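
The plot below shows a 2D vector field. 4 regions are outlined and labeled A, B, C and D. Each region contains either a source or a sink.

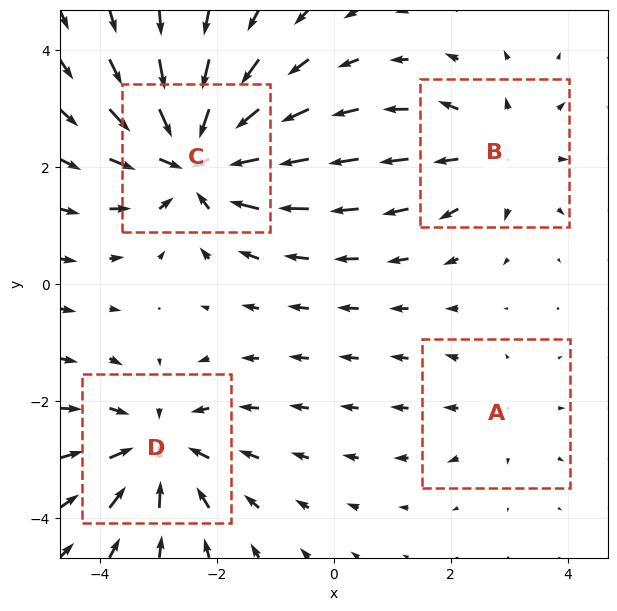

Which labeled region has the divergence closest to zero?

Divergence at each region's feature centre — A: about +2, B: about +3, C: about -6, D: about -4. Region A is closest to zero.

A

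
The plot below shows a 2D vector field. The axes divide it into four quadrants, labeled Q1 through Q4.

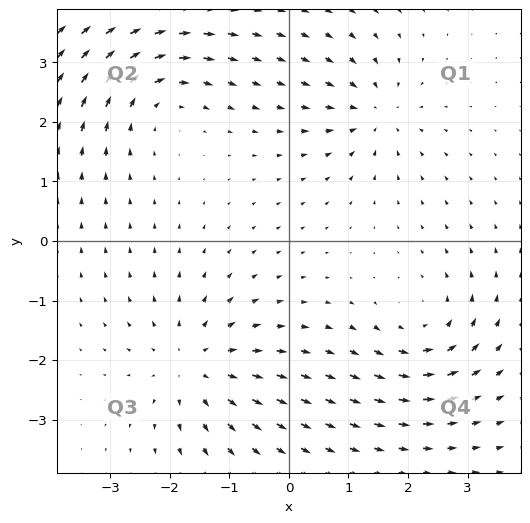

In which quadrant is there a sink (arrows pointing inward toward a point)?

The sink sits at approximately (1.4, 2.2), which lies in quadrant Q1. The divergence there is about -4, negative as expected for a sink.

Q1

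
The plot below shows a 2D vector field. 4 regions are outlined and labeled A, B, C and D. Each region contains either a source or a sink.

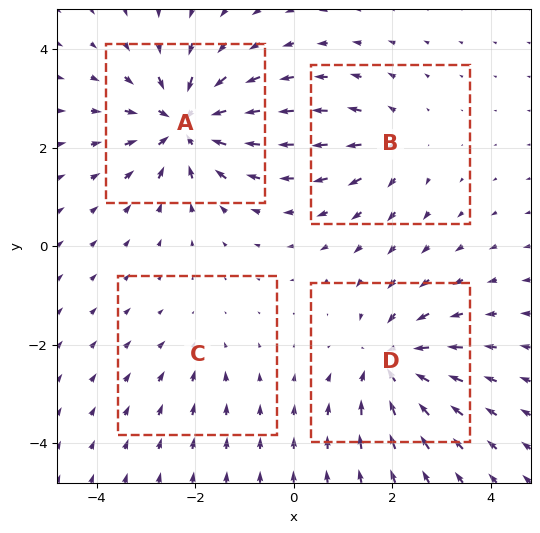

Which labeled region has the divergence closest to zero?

Divergence at each region's feature centre — A: about -7, B: about +4, C: about -2, D: about -6. Region C is closest to zero.

C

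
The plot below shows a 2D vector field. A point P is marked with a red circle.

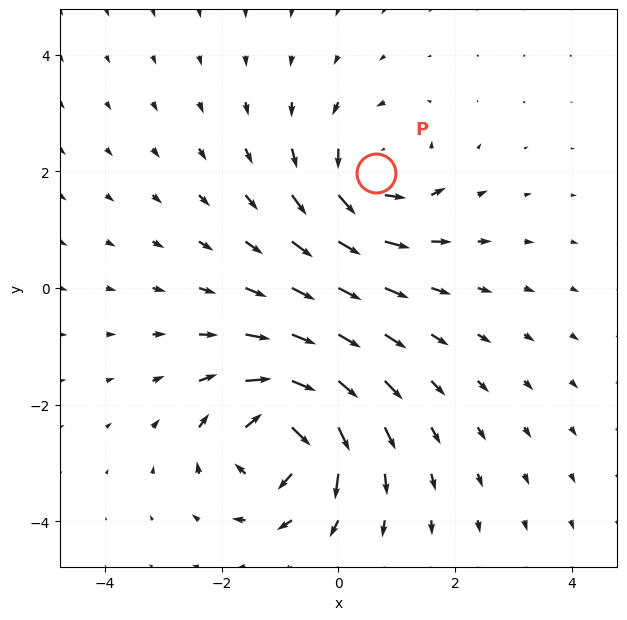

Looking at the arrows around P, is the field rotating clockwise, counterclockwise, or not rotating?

counterclockwise

Near P at (0.6, 2.0) the arrows circulate counterclockwise. The curl (z-component) there is about +4; positive curl means counterclockwise rotation.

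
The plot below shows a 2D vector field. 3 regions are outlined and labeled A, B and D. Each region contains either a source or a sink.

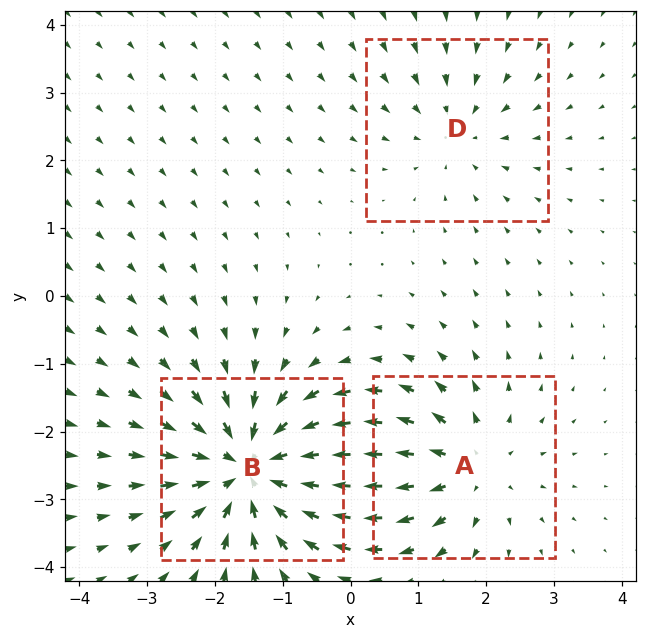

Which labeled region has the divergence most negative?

B

Divergence at each region's feature centre — A: about +3, B: about -5, D: about -2. Region B is most negative.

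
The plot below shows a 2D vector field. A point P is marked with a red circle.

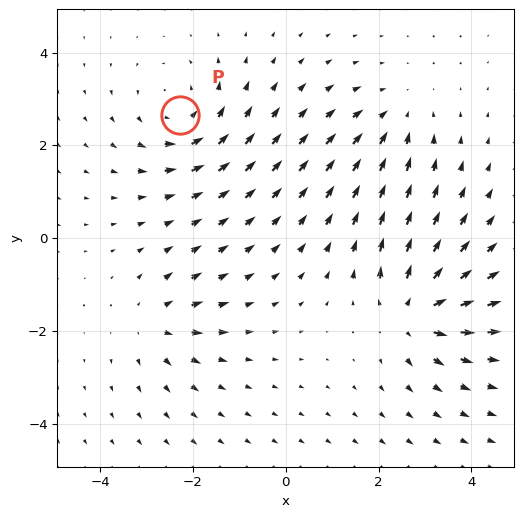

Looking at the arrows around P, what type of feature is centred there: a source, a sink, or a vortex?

vortex

At P (-2.3, 2.7) the arrows circulate counterclockwise. Divergence ≈0, curl about +4 — near-zero divergence with nonzero curl is a vortex.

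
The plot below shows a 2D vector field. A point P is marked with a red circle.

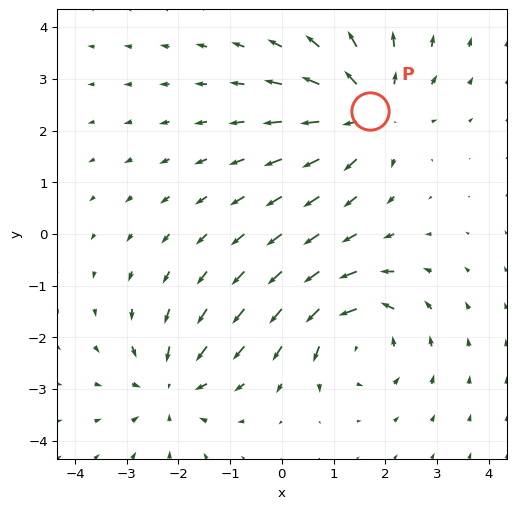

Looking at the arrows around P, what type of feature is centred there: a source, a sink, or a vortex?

source

At P (1.7, 2.4) the arrows spread outward. Divergence about +5, curl ≈0 — positive divergence with near-zero curl is a source.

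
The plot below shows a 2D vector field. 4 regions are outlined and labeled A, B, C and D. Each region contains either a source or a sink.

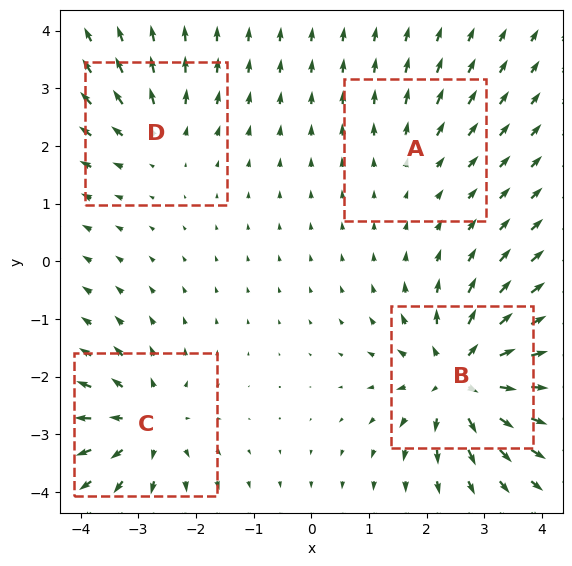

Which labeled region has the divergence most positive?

B

Divergence at each region's feature centre — A: about +2, B: about +8, C: about +6, D: about +4. Region B is most positive.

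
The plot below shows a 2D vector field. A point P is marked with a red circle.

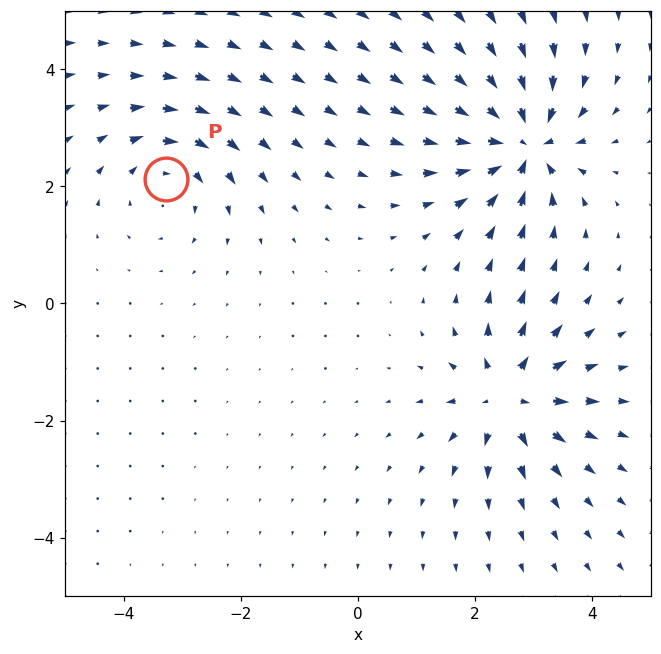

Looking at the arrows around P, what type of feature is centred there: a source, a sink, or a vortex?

At P (-3.3, 2.1) the arrows circulate clockwise. Divergence ≈0, curl about -3 — near-zero divergence with nonzero curl is a vortex.

vortex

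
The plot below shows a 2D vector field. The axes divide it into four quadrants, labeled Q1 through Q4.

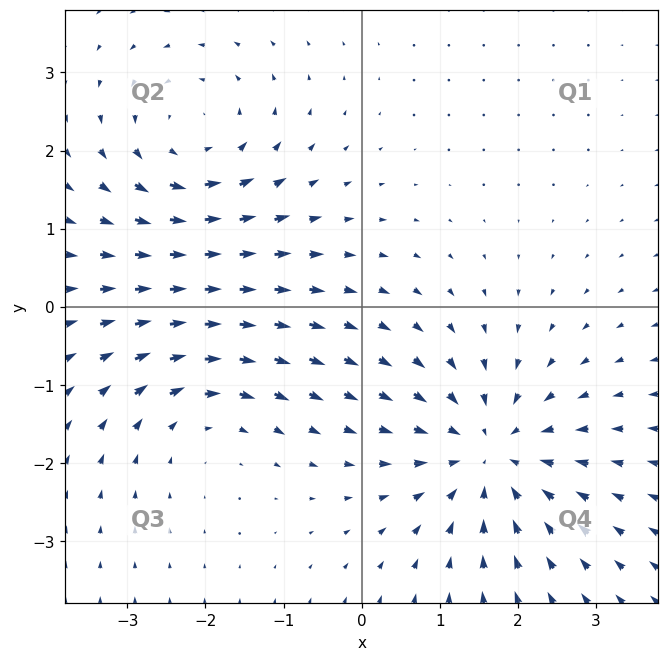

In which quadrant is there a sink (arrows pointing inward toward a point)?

Q4

The sink sits at approximately (1.6, -1.9), which lies in quadrant Q4. The divergence there is about -4, negative as expected for a sink.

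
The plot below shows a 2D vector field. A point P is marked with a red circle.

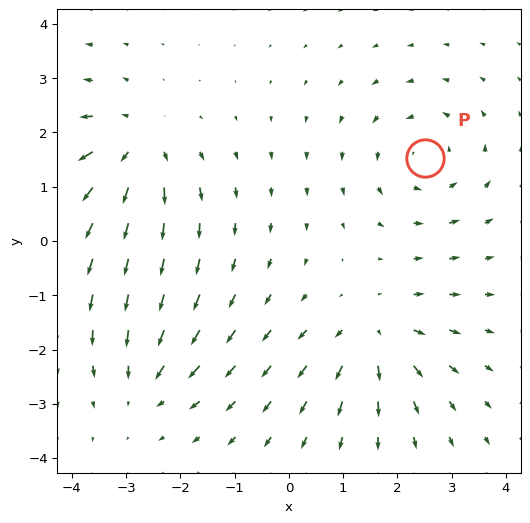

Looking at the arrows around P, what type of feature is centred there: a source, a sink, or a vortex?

vortex

At P (2.5, 1.5) the arrows circulate counterclockwise. Divergence ≈0, curl about +4 — near-zero divergence with nonzero curl is a vortex.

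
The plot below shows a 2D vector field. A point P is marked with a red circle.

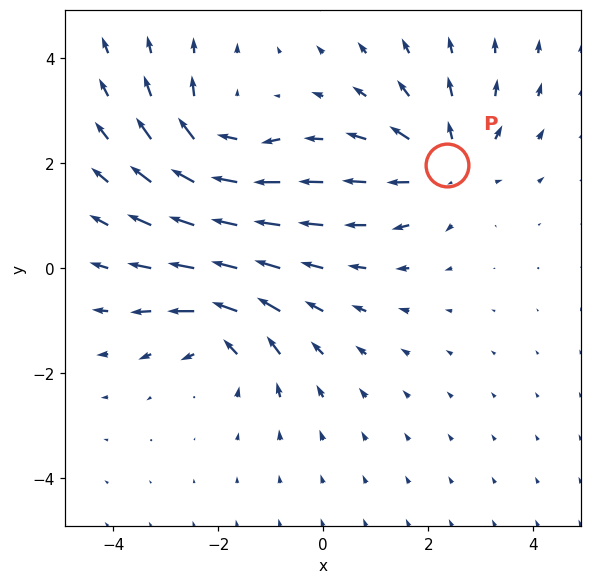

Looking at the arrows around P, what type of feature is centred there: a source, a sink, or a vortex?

At P (2.4, 2.0) the arrows spread outward. Divergence about +4, curl ≈0 — positive divergence with near-zero curl is a source.

source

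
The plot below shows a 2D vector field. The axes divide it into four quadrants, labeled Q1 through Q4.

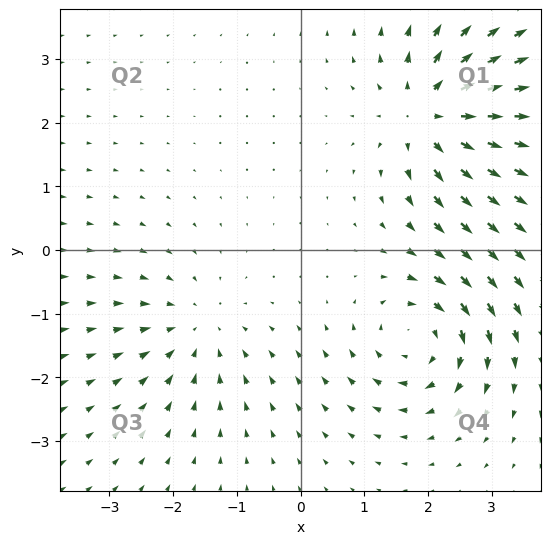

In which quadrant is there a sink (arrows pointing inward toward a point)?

Q3

The sink sits at approximately (-1.6, -1.2), which lies in quadrant Q3. The divergence there is about -3, negative as expected for a sink.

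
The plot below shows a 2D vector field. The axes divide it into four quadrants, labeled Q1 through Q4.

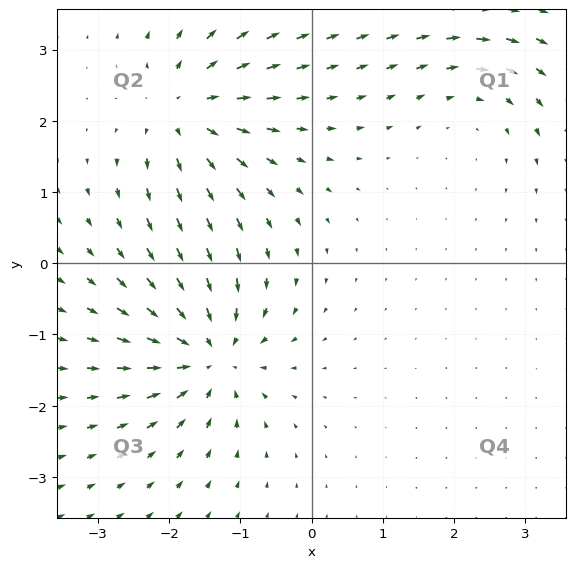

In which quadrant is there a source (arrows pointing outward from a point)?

Q2

The source sits at approximately (-1.8, 2.1), which lies in quadrant Q2. The divergence there is about +5, positive as expected for a source.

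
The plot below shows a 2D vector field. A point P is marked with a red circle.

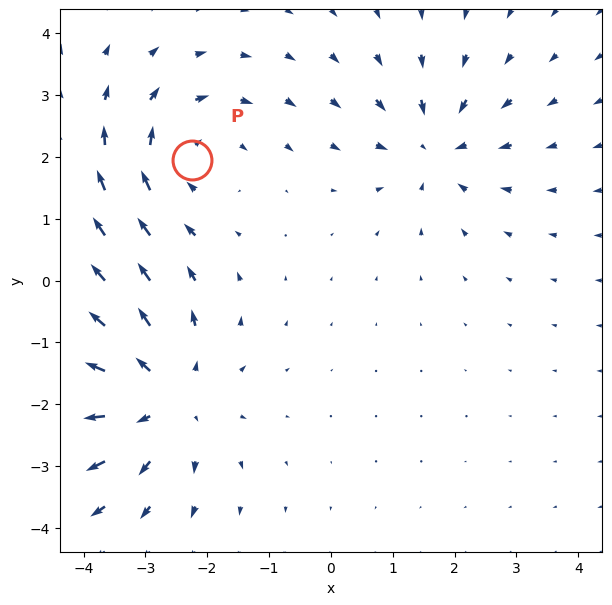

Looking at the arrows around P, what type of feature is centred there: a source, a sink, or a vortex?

vortex

At P (-2.2, 2.0) the arrows circulate clockwise. Divergence ≈0, curl about -3 — near-zero divergence with nonzero curl is a vortex.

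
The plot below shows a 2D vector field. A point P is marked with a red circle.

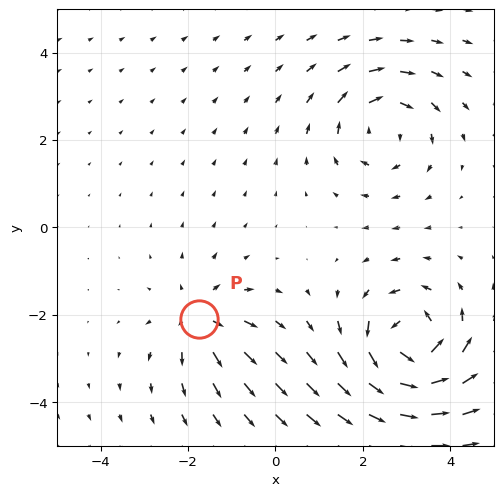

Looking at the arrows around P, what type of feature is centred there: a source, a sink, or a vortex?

At P (-1.7, -2.1) the arrows spread outward. Divergence about +3, curl ≈0 — positive divergence with near-zero curl is a source.

source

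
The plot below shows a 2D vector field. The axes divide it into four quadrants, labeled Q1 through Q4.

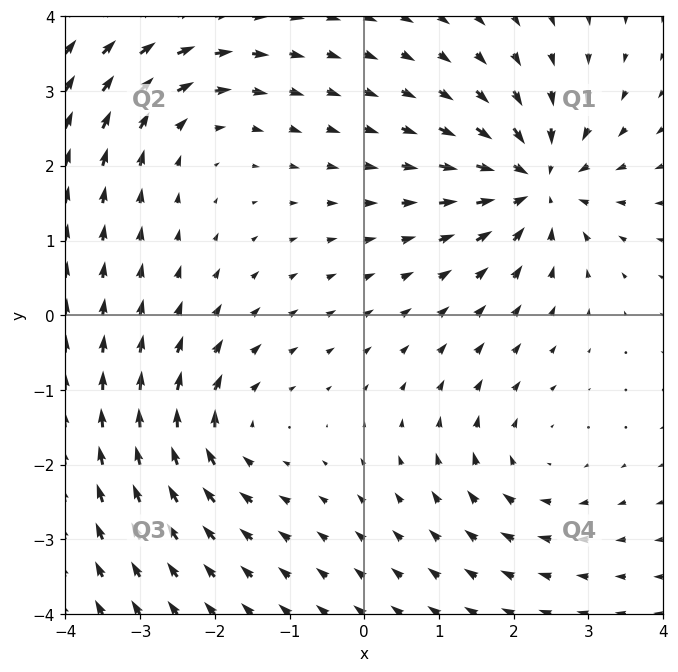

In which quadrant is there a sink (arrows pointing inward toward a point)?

Q1

The sink sits at approximately (2.3, 1.8), which lies in quadrant Q1. The divergence there is about -6, negative as expected for a sink.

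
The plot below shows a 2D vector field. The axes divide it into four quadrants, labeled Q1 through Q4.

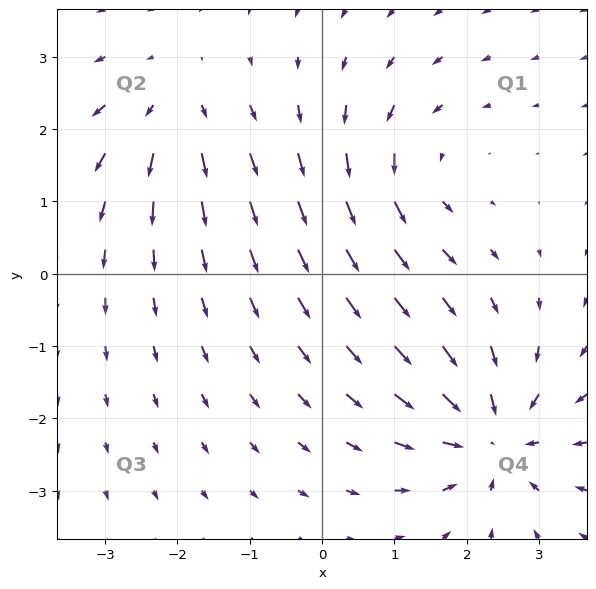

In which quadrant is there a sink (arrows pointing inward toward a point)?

Q4

The sink sits at approximately (2.4, -2.3), which lies in quadrant Q4. The divergence there is about -5, negative as expected for a sink.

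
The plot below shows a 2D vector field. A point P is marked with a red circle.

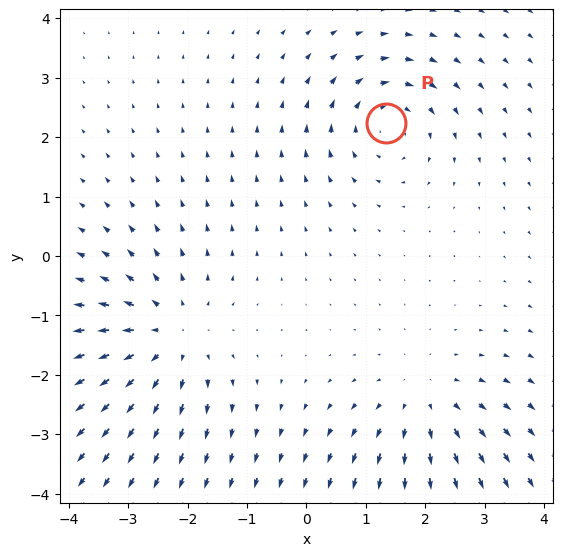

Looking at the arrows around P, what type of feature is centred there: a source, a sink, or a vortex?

vortex

At P (1.3, 2.2) the arrows circulate clockwise. Divergence ≈0, curl about -3 — near-zero divergence with nonzero curl is a vortex.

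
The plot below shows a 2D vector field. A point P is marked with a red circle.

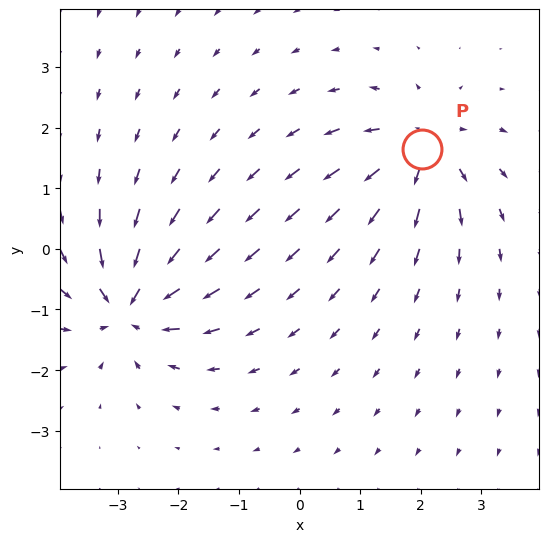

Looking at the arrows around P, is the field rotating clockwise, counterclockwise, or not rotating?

Near P at (2.0, 1.6) the arrows show no circulation. The curl there is ≈0.

not rotating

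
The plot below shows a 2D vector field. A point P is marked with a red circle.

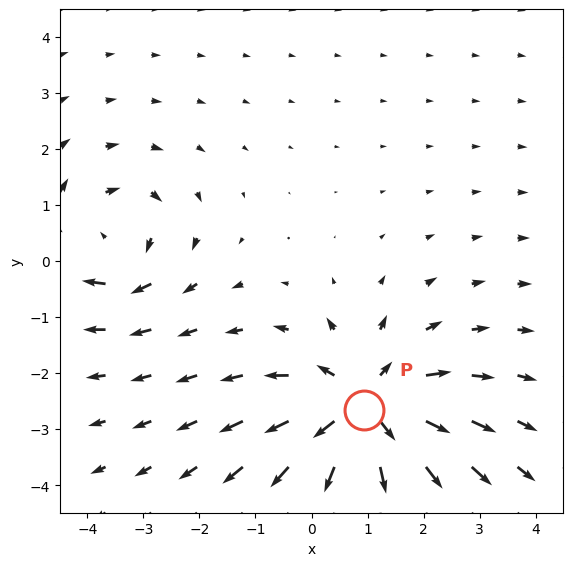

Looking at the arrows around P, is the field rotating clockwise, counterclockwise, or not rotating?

not rotating

Near P at (0.9, -2.7) the arrows show no circulation. The curl there is ≈0.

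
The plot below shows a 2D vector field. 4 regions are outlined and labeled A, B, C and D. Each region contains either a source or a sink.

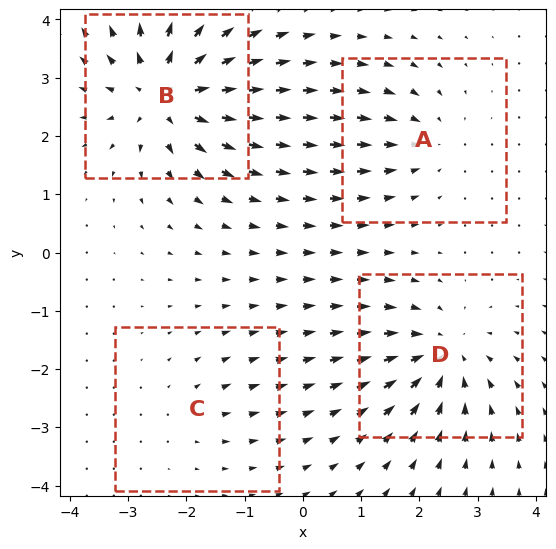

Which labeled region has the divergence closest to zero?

C

Divergence at each region's feature centre — A: about -3, B: about +7, C: about +2, D: about -5. Region C is closest to zero.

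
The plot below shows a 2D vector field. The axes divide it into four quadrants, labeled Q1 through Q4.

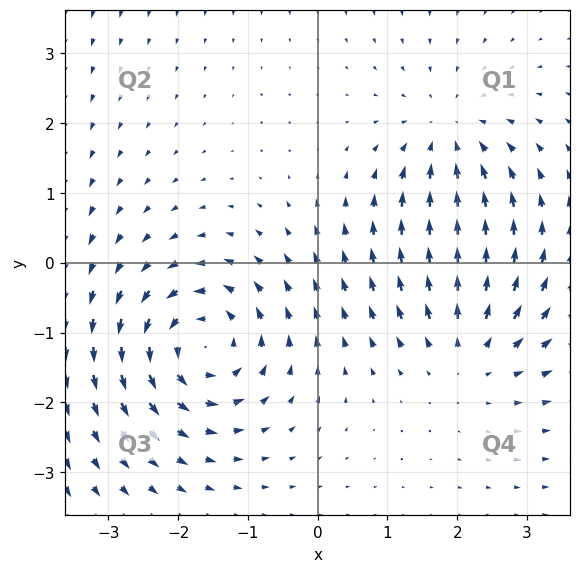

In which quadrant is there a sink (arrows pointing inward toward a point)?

Q1

The sink sits at approximately (1.9, 1.8), which lies in quadrant Q1. The divergence there is about -4, negative as expected for a sink.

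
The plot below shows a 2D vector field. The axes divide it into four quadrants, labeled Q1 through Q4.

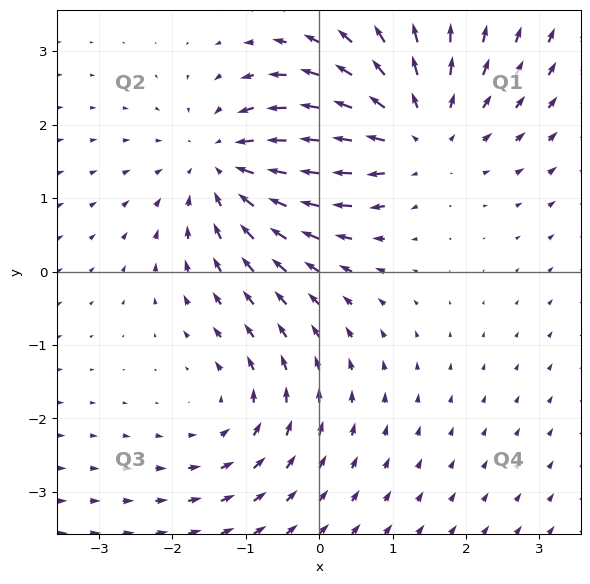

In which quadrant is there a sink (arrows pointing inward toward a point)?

Q2

The sink sits at approximately (-1.2, 1.4), which lies in quadrant Q2. The divergence there is about -4, negative as expected for a sink.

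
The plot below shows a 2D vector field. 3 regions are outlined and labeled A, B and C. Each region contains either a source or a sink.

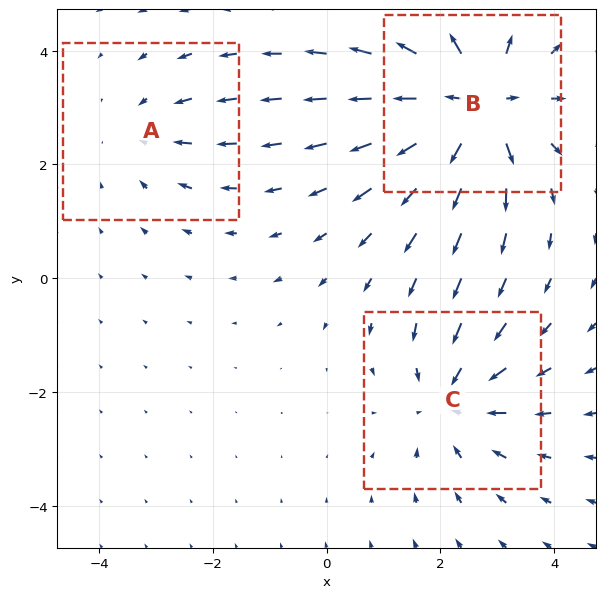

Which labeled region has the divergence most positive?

B

Divergence at each region's feature centre — A: about -2, B: about +5, C: about -3. Region B is most positive.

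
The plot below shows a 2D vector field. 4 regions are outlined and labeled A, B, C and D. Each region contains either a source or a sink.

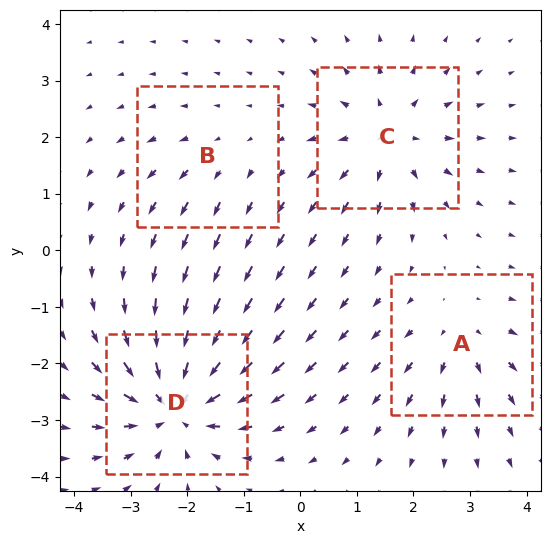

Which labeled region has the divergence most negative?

D

Divergence at each region's feature centre — A: about +3, B: about +2, C: about +5, D: about -7. Region D is most negative.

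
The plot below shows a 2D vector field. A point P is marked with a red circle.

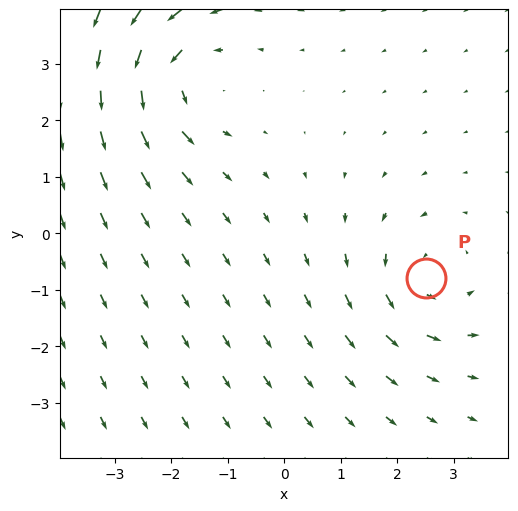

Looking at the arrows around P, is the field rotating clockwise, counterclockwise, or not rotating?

counterclockwise

Near P at (2.5, -0.8) the arrows circulate counterclockwise. The curl (z-component) there is about +3; positive curl means counterclockwise rotation.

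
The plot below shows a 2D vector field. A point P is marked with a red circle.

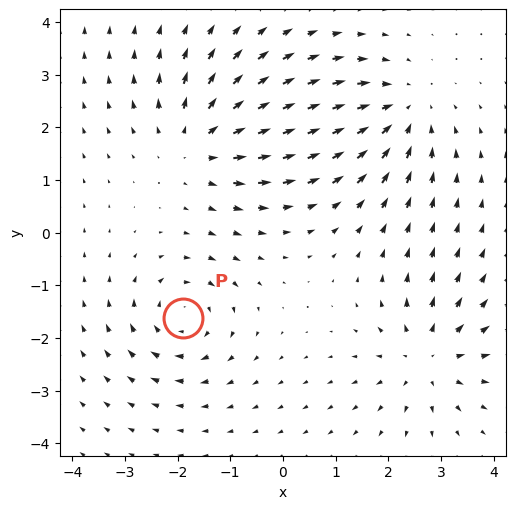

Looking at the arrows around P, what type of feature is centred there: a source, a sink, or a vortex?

vortex

At P (-1.9, -1.6) the arrows circulate clockwise. Divergence ≈0, curl about -5 — near-zero divergence with nonzero curl is a vortex.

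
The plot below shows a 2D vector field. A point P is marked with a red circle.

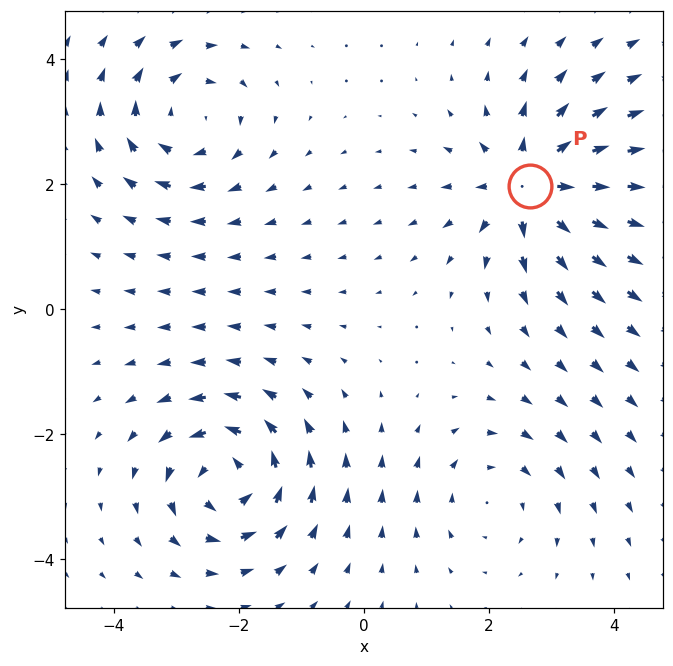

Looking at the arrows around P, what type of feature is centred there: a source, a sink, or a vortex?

source

At P (2.7, 2.0) the arrows spread outward. Divergence about +6, curl ≈0 — positive divergence with near-zero curl is a source.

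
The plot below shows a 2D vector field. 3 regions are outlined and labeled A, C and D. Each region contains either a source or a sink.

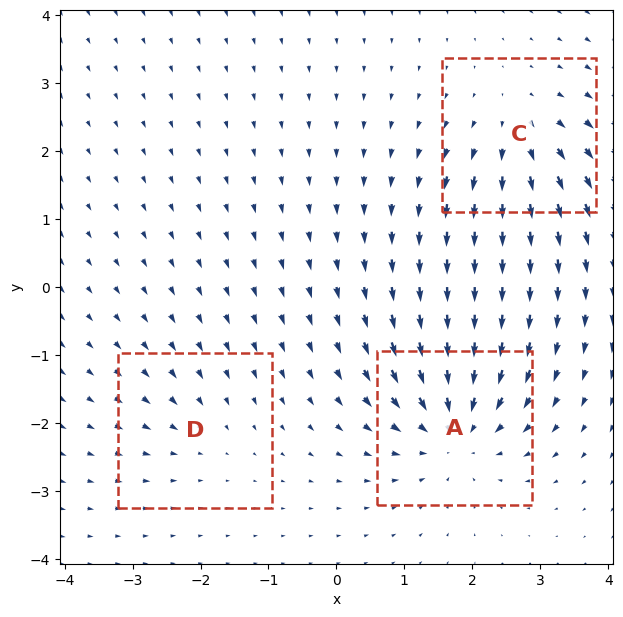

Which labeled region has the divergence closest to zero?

D

Divergence at each region's feature centre — A: about -5, C: about +4, D: about -2. Region D is closest to zero.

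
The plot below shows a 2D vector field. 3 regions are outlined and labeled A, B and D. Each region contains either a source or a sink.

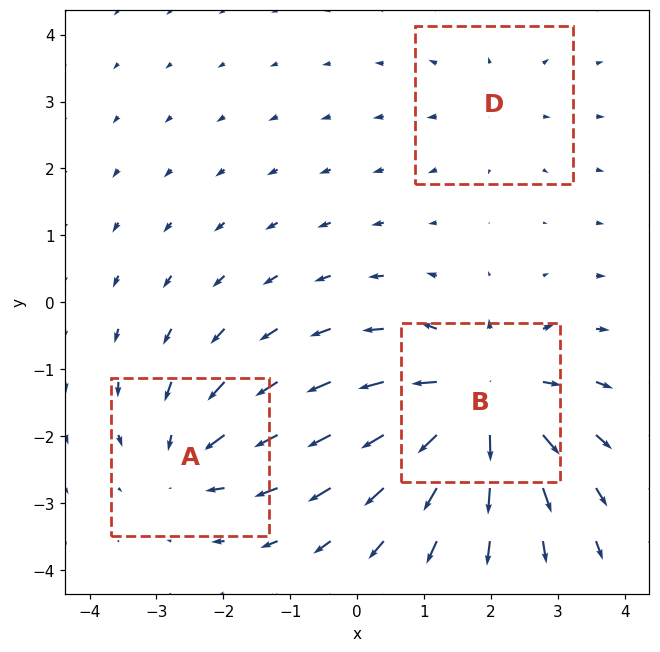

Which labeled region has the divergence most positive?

Divergence at each region's feature centre — A: about -3, B: about +5, D: about +2. Region B is most positive.

B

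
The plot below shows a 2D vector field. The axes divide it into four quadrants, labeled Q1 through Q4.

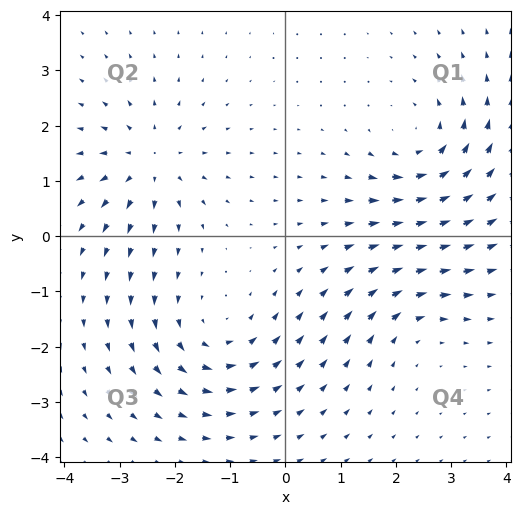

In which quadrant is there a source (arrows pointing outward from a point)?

The source sits at approximately (-2.5, 1.4), which lies in quadrant Q2. The divergence there is about +5, positive as expected for a source.

Q2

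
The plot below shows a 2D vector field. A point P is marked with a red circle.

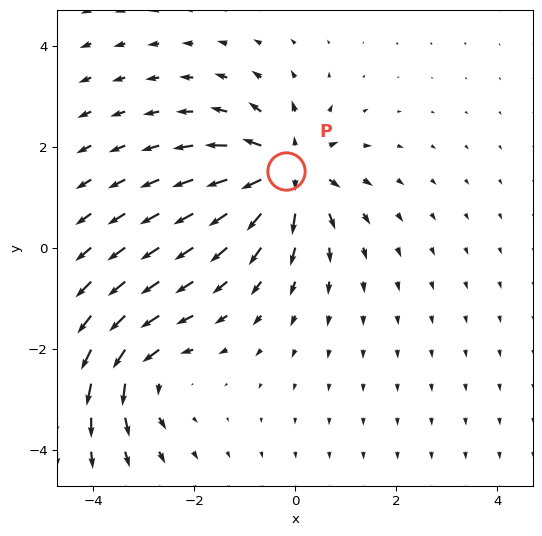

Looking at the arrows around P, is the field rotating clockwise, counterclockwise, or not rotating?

Near P at (-0.2, 1.5) the arrows show no circulation. The curl there is ≈0.

not rotating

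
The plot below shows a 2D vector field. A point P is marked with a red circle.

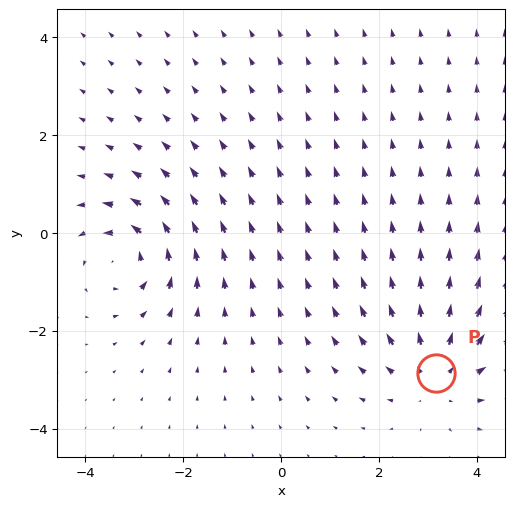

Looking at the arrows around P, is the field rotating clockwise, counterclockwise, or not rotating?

not rotating

Near P at (3.2, -2.9) the arrows show no circulation. The curl there is ≈0.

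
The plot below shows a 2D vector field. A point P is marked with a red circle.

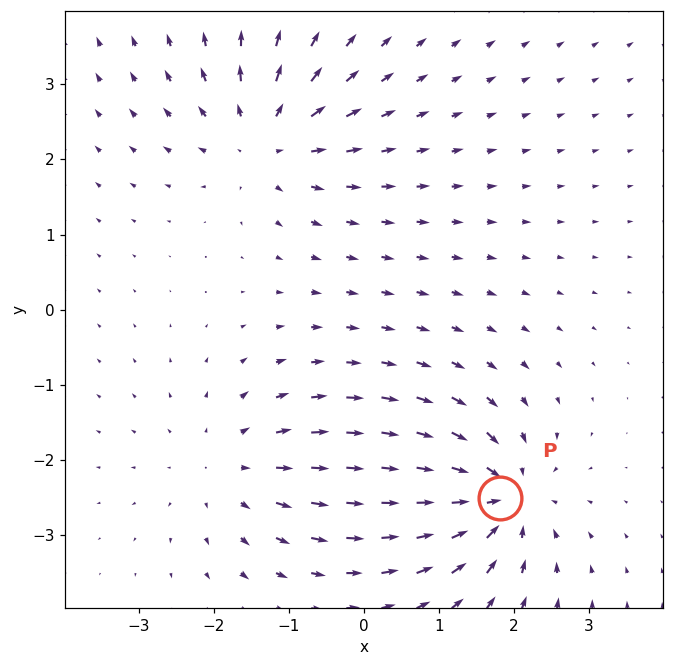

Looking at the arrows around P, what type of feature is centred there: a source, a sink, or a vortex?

At P (1.8, -2.5) the arrows converge inward. Divergence about -6, curl ≈0 — negative divergence with near-zero curl is a sink.

sink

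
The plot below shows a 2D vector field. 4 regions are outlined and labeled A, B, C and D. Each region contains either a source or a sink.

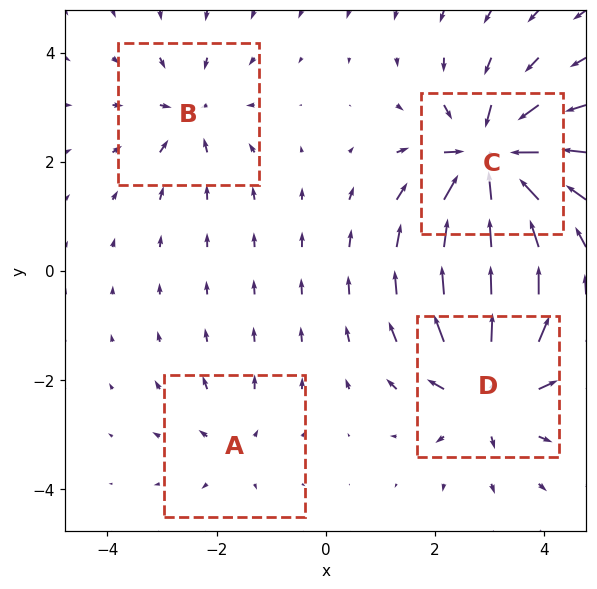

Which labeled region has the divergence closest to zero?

A

Divergence at each region's feature centre — A: about +3, B: about -4, C: about -8, D: about +6. Region A is closest to zero.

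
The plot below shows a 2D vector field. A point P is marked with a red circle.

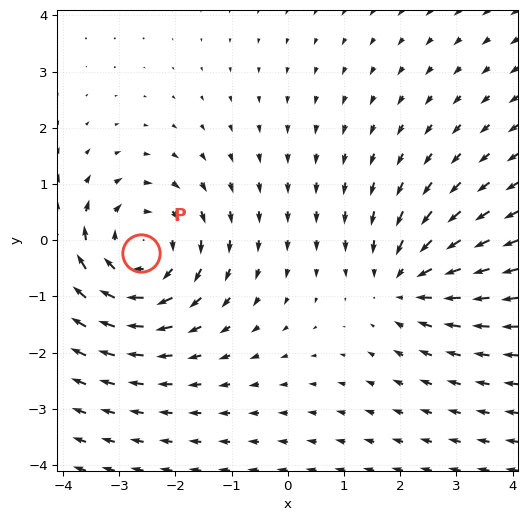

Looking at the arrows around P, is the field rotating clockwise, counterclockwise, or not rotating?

Near P at (-2.6, -0.2) the arrows circulate clockwise. The curl (z-component) there is about -4; negative curl means clockwise rotation.

clockwise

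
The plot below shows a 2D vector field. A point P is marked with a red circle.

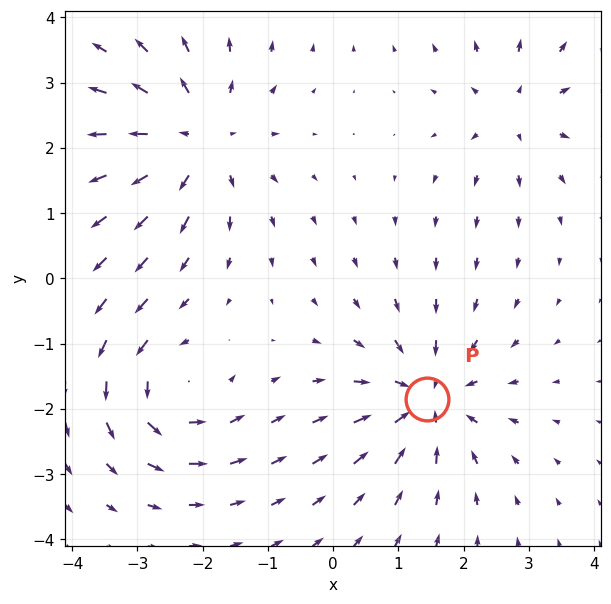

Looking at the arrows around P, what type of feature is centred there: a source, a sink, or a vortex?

sink

At P (1.4, -1.8) the arrows converge inward. Divergence about -5, curl ≈0 — negative divergence with near-zero curl is a sink.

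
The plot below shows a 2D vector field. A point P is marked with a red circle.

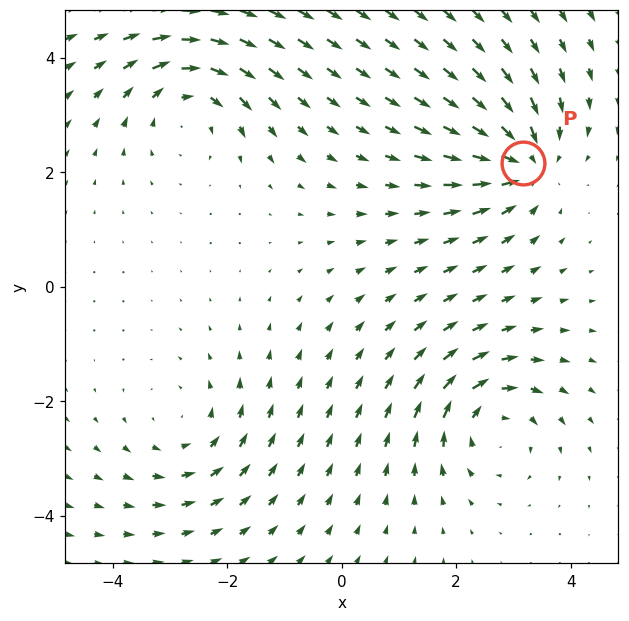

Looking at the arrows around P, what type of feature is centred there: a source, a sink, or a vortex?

At P (3.2, 2.2) the arrows converge inward. Divergence about -5, curl ≈0 — negative divergence with near-zero curl is a sink.

sink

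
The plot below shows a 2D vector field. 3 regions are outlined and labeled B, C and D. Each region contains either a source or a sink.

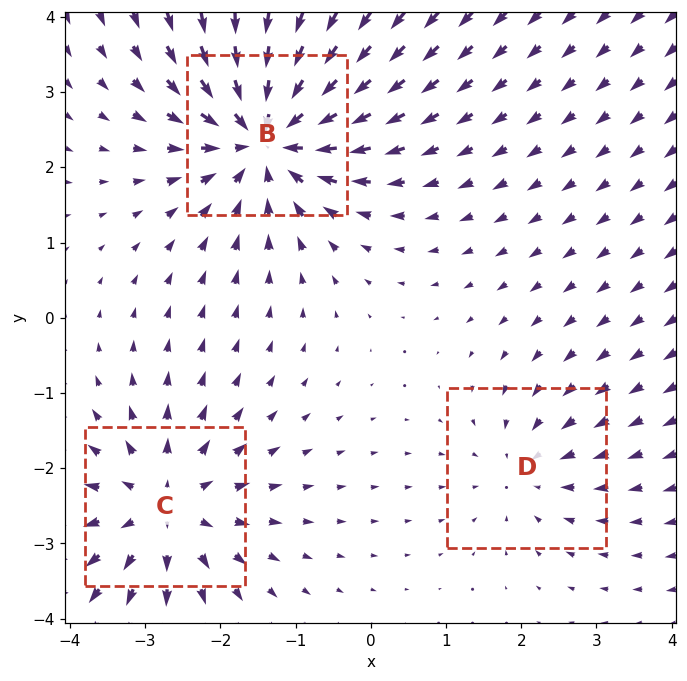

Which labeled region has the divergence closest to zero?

D

Divergence at each region's feature centre — B: about -5, C: about +4, D: about -2. Region D is closest to zero.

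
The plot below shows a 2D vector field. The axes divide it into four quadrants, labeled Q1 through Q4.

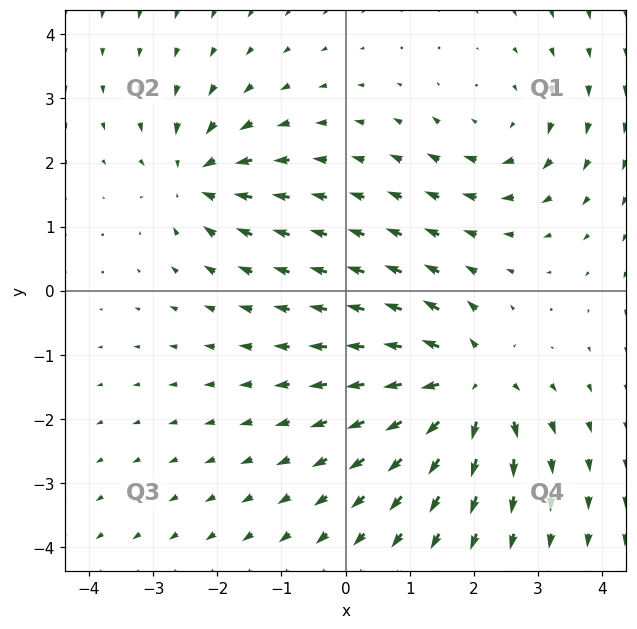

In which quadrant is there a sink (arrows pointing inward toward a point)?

The sink sits at approximately (-2.3, 1.8), which lies in quadrant Q2. The divergence there is about -4, negative as expected for a sink.

Q2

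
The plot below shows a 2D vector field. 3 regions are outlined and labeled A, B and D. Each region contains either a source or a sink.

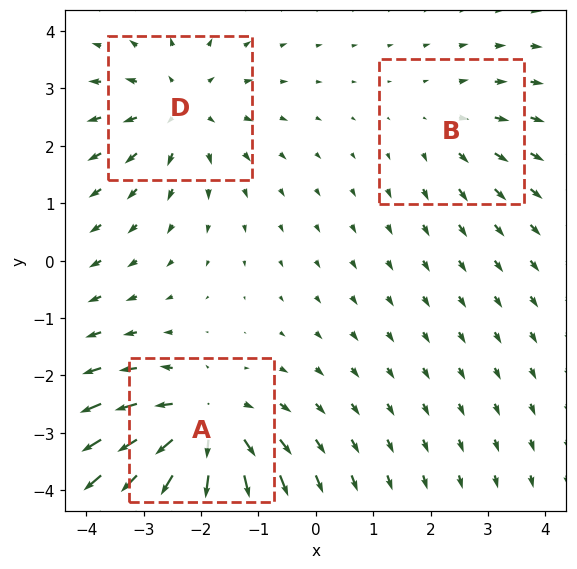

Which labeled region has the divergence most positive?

Divergence at each region's feature centre — A: about +5, B: about +2, D: about +3. Region A is most positive.

A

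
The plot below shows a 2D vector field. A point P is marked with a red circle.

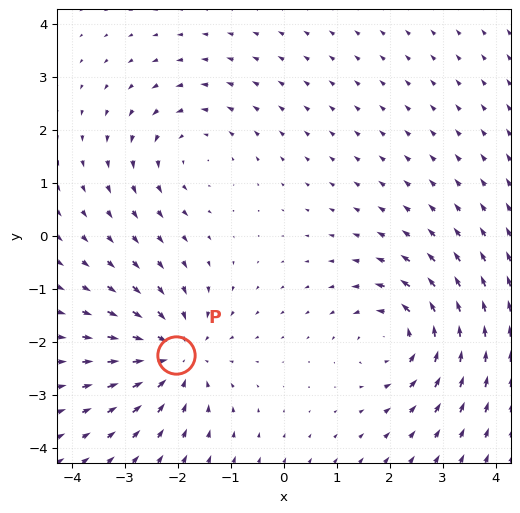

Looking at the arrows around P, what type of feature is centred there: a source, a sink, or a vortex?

At P (-2.0, -2.2) the arrows converge inward. Divergence about -5, curl ≈0 — negative divergence with near-zero curl is a sink.

sink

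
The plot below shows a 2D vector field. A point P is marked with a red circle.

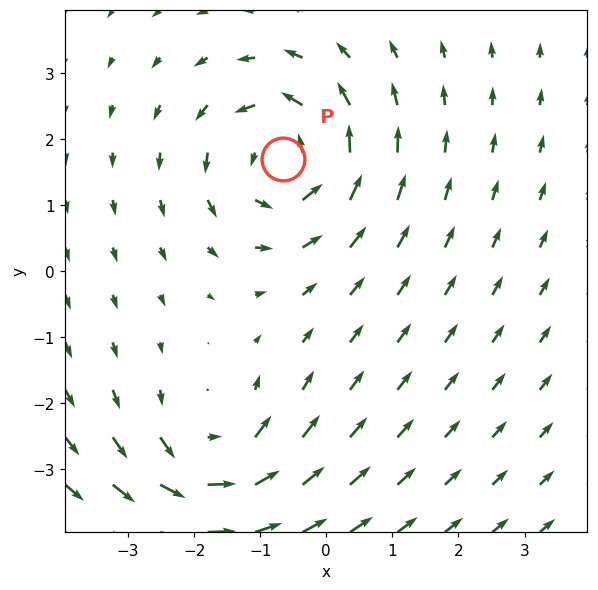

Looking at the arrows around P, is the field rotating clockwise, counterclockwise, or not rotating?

counterclockwise

Near P at (-0.7, 1.7) the arrows circulate counterclockwise. The curl (z-component) there is about +3; positive curl means counterclockwise rotation.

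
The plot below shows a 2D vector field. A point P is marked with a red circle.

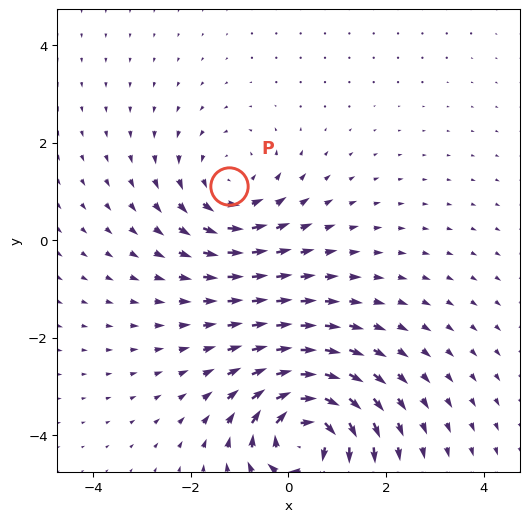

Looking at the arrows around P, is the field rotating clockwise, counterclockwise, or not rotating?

Near P at (-1.2, 1.1) the arrows circulate counterclockwise. The curl (z-component) there is about +3; positive curl means counterclockwise rotation.

counterclockwise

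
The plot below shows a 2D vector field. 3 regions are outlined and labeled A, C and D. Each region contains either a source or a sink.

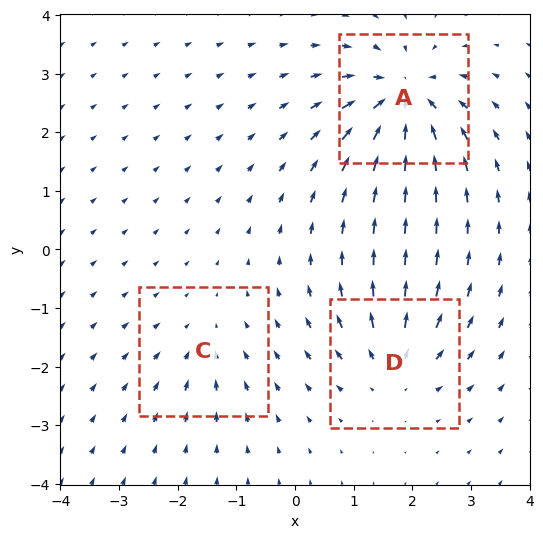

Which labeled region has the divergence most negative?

A

Divergence at each region's feature centre — A: about -6, C: about -2, D: about +4. Region A is most negative.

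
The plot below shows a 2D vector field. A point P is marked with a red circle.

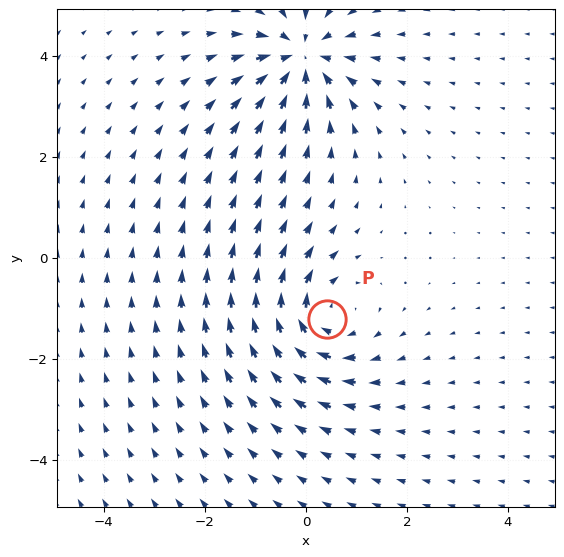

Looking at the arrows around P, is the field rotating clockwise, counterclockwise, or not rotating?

clockwise

Near P at (0.4, -1.2) the arrows circulate clockwise. The curl (z-component) there is about -5; negative curl means clockwise rotation.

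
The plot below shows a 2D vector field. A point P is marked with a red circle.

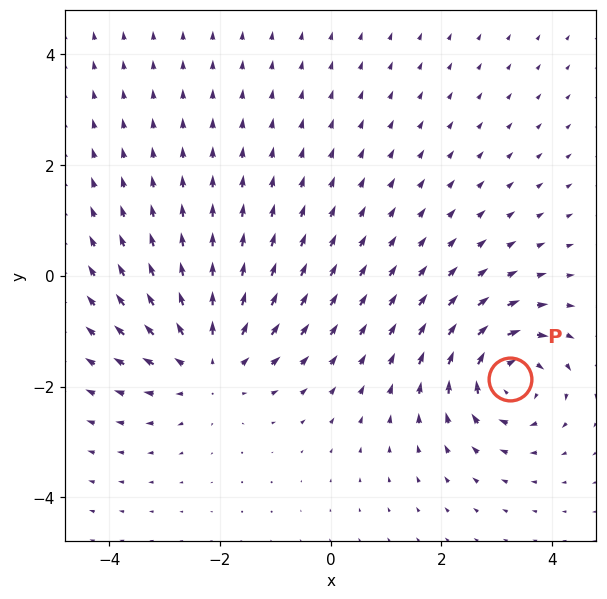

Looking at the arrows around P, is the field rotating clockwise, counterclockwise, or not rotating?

Near P at (3.2, -1.9) the arrows circulate clockwise. The curl (z-component) there is about -5; negative curl means clockwise rotation.

clockwise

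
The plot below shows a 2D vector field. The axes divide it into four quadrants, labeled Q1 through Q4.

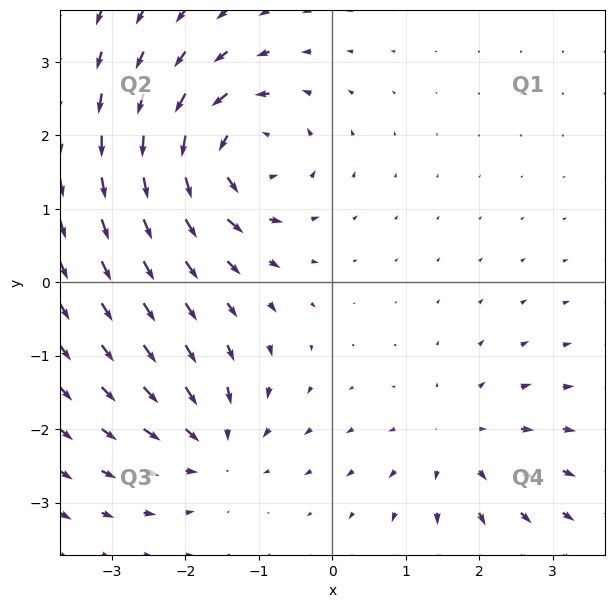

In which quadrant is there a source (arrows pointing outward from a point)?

Q4

The source sits at approximately (1.7, -2.2), which lies in quadrant Q4. The divergence there is about +3, positive as expected for a source.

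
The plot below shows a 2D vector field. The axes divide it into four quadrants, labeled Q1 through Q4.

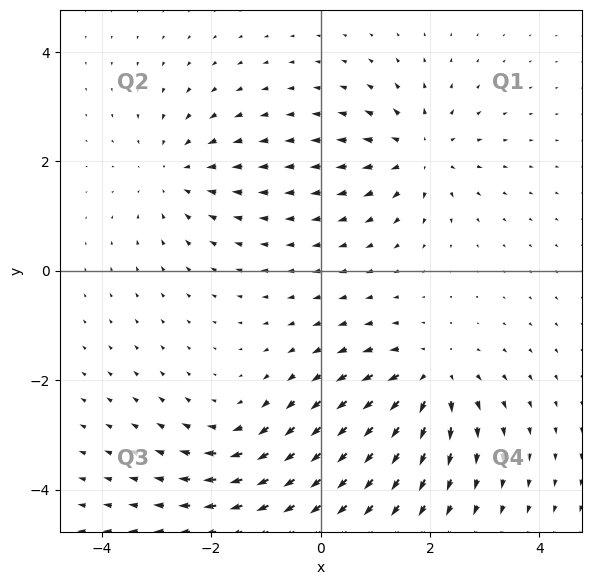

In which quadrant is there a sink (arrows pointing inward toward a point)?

Q2

The sink sits at approximately (-2.6, 1.8), which lies in quadrant Q2. The divergence there is about -3, negative as expected for a sink.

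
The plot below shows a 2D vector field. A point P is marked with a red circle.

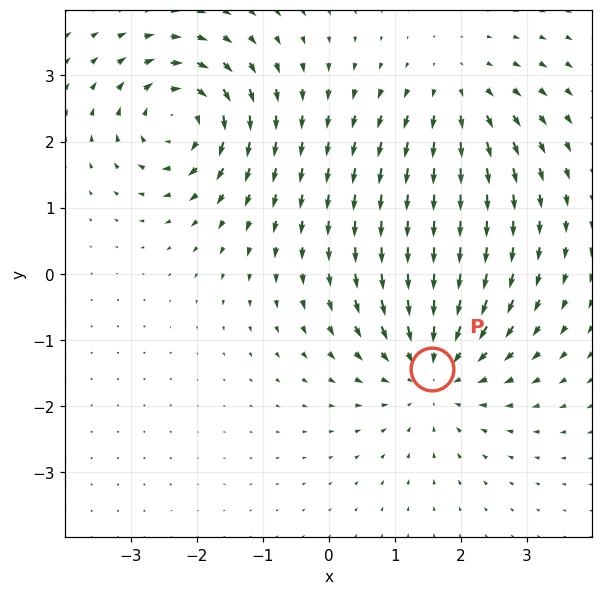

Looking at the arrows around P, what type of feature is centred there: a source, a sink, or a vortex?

sink

At P (1.6, -1.4) the arrows converge inward. Divergence about -4, curl ≈0 — negative divergence with near-zero curl is a sink.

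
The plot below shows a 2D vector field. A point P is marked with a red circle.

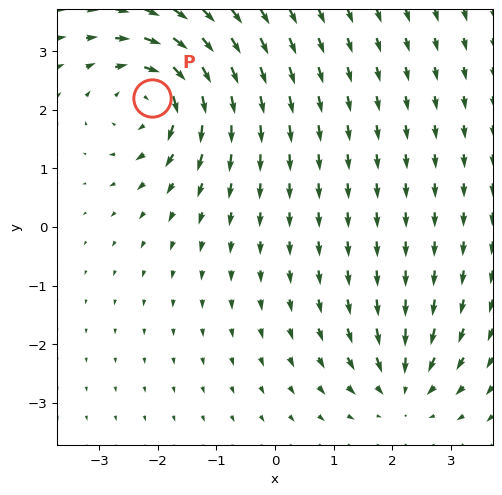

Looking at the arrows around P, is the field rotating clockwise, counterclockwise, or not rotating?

clockwise

Near P at (-2.1, 2.2) the arrows circulate clockwise. The curl (z-component) there is about -6; negative curl means clockwise rotation.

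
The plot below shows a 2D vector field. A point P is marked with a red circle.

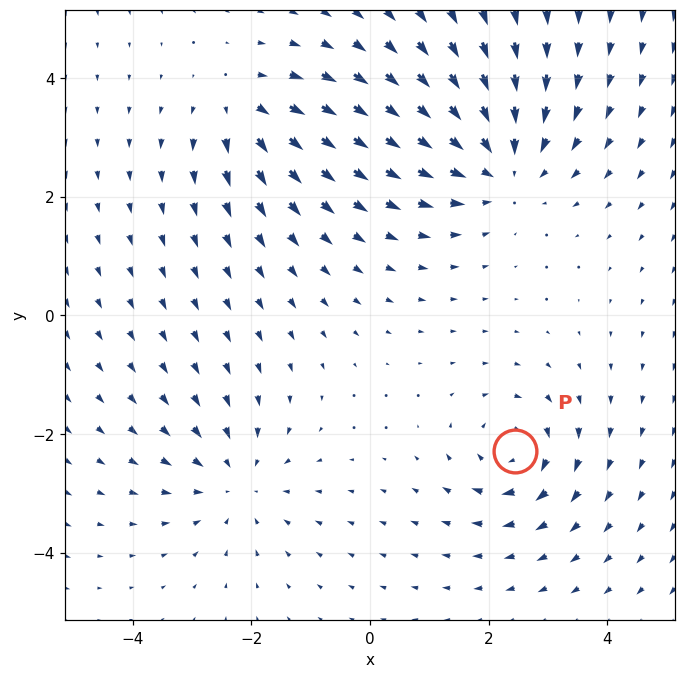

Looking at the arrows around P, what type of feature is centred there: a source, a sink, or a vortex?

vortex

At P (2.4, -2.3) the arrows circulate clockwise. Divergence ≈0, curl about -5 — near-zero divergence with nonzero curl is a vortex.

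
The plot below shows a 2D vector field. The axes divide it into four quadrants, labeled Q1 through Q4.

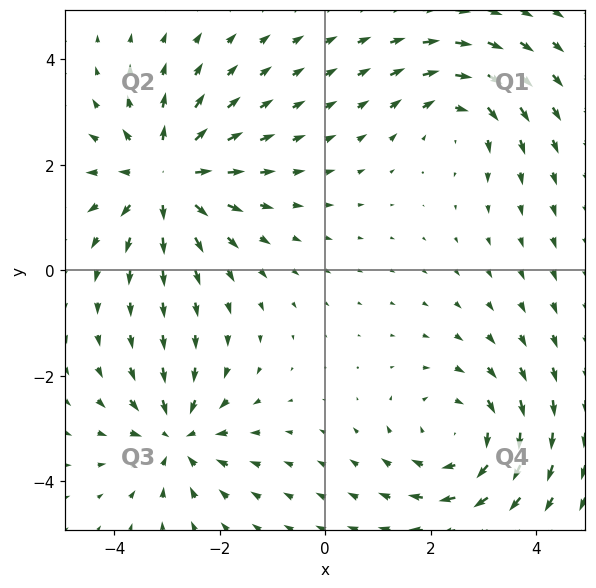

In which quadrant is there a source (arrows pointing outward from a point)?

The source sits at approximately (-3.0, 1.8), which lies in quadrant Q2. The divergence there is about +5, positive as expected for a source.

Q2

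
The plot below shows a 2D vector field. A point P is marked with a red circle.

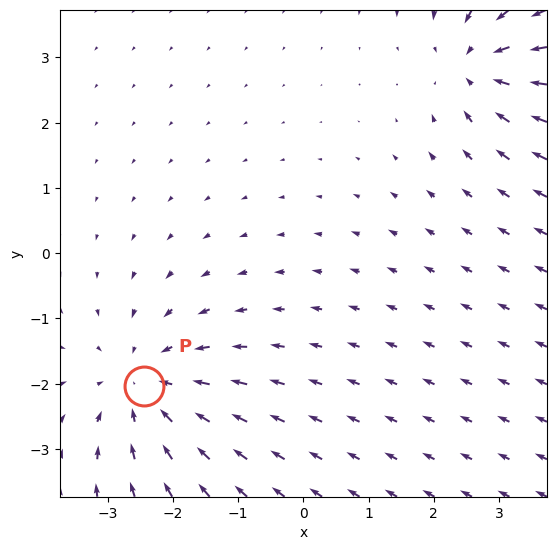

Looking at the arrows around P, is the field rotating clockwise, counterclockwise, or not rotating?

not rotating

Near P at (-2.4, -2.0) the arrows show no circulation. The curl there is ≈0.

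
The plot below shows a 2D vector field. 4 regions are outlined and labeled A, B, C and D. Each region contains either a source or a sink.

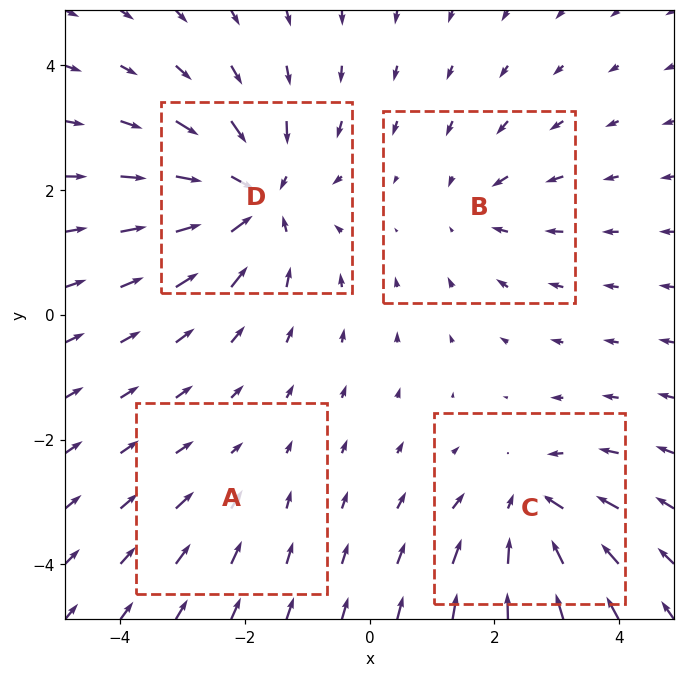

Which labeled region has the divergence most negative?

D

Divergence at each region's feature centre — A: about -2, B: about -3, C: about -5, D: about -7. Region D is most negative.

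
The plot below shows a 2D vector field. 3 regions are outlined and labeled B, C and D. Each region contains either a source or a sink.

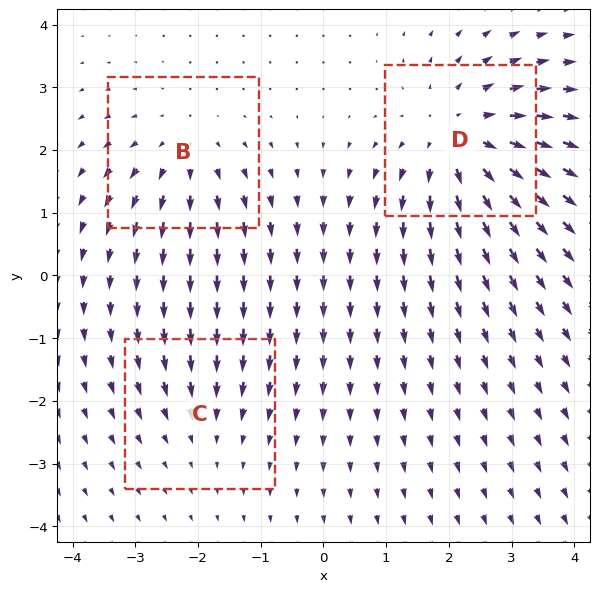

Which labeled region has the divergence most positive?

Divergence at each region's feature centre — B: about +3, C: about -2, D: about +4. Region D is most positive.

D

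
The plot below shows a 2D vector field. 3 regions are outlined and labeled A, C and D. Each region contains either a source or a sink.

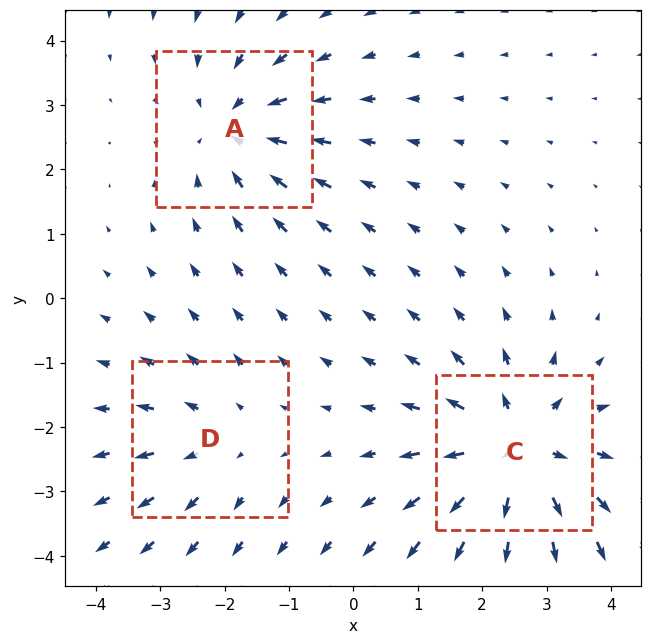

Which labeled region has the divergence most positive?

Divergence at each region's feature centre — A: about -3, C: about +4, D: about +2. Region C is most positive.

C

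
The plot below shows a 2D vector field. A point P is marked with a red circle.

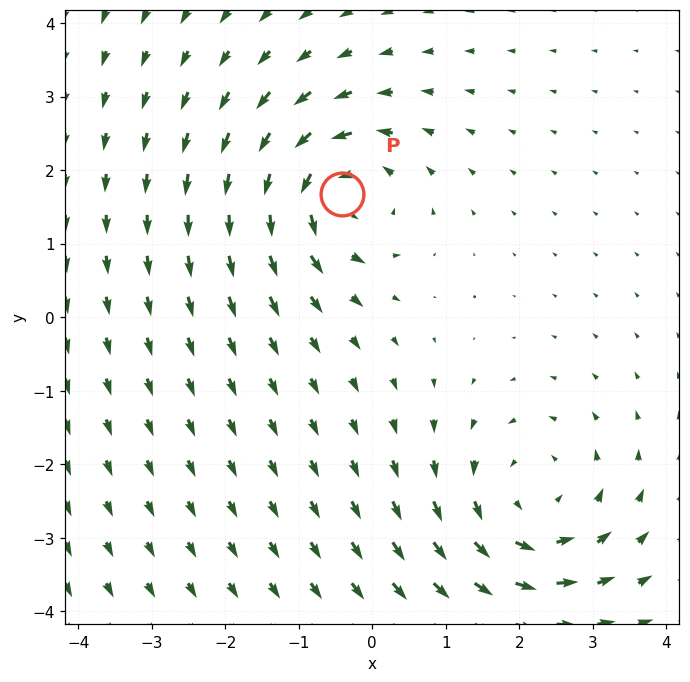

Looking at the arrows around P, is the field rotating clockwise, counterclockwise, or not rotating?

Near P at (-0.4, 1.7) the arrows circulate counterclockwise. The curl (z-component) there is about +6; positive curl means counterclockwise rotation.

counterclockwise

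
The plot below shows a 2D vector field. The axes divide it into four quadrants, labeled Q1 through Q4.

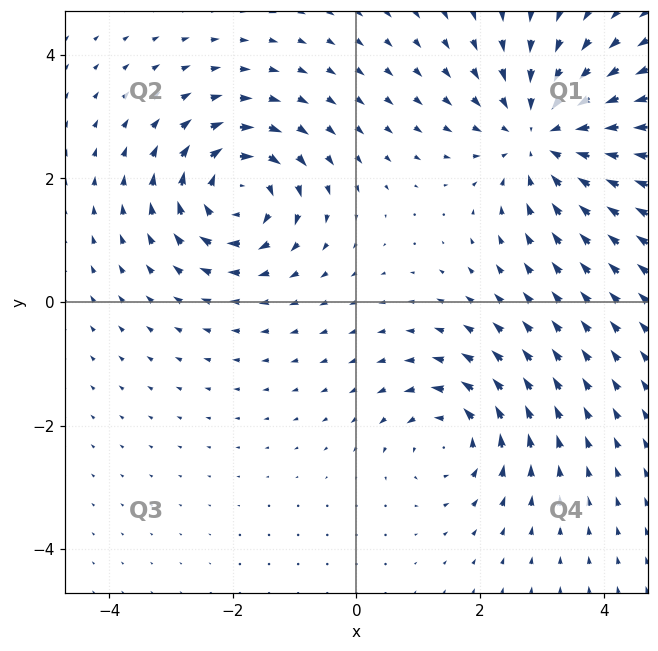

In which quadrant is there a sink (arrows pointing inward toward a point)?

Q1

The sink sits at approximately (3.0, 2.7), which lies in quadrant Q1. The divergence there is about -4, negative as expected for a sink.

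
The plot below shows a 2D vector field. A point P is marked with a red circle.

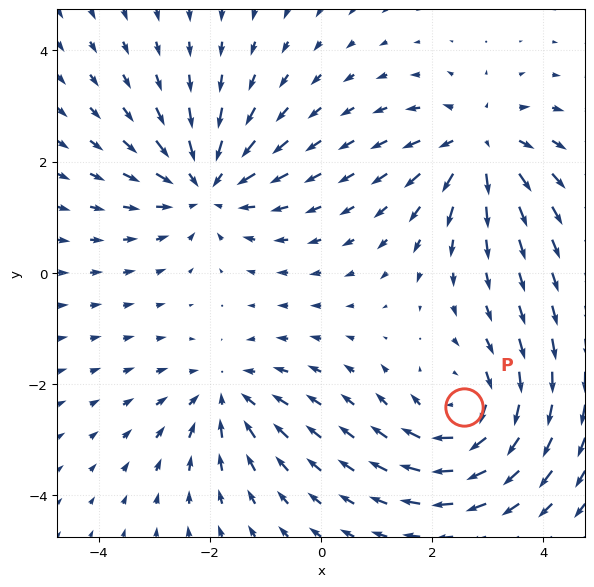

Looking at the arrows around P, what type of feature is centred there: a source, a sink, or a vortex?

vortex

At P (2.6, -2.4) the arrows circulate clockwise. Divergence ≈0, curl about -4 — near-zero divergence with nonzero curl is a vortex.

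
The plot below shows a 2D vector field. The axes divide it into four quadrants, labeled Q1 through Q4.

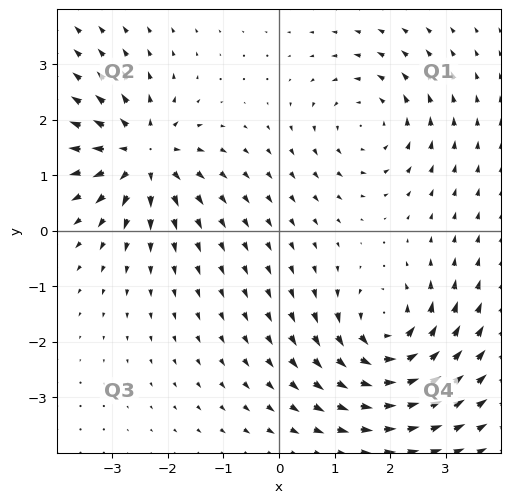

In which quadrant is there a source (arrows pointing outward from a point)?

The source sits at approximately (-2.4, 1.4), which lies in quadrant Q2. The divergence there is about +4, positive as expected for a source.

Q2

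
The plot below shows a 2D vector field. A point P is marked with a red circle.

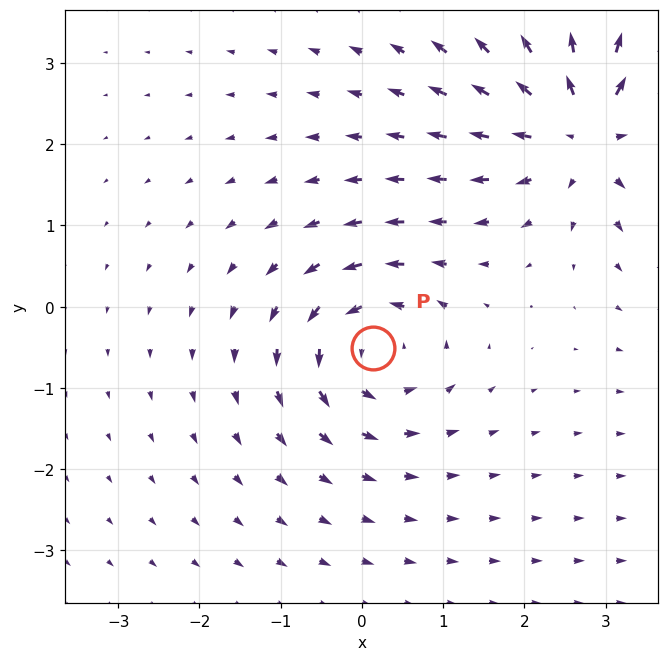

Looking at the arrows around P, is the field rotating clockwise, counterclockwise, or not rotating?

Near P at (0.1, -0.5) the arrows circulate counterclockwise. The curl (z-component) there is about +3; positive curl means counterclockwise rotation.

counterclockwise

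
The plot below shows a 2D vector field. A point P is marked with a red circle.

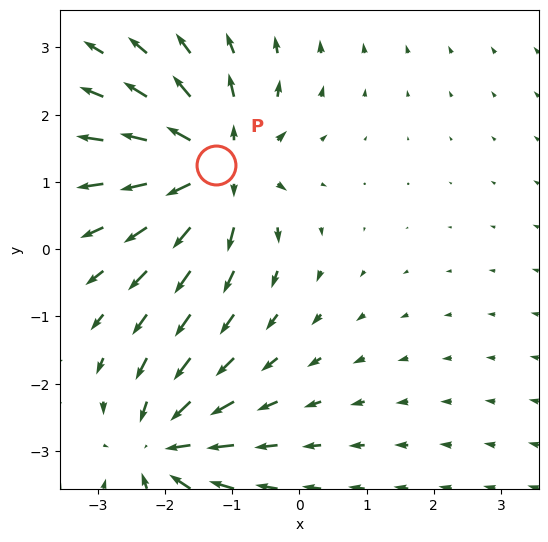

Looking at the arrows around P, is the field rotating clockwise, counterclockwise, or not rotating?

Near P at (-1.2, 1.3) the arrows show no circulation. The curl there is ≈0.

not rotating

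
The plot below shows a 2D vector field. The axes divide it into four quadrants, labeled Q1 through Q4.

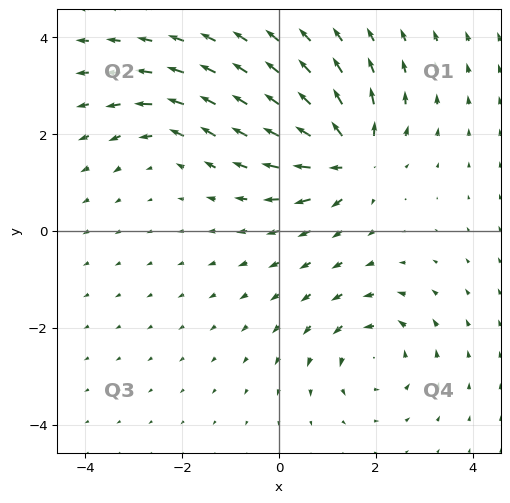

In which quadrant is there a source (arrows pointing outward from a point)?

The source sits at approximately (1.5, 1.5), which lies in quadrant Q1. The divergence there is about +7, positive as expected for a source.

Q1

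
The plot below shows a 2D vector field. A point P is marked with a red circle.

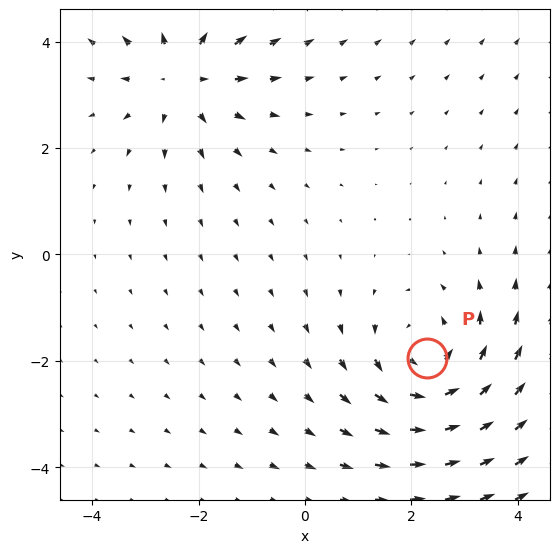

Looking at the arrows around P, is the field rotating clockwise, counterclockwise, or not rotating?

counterclockwise

Near P at (2.3, -2.0) the arrows circulate counterclockwise. The curl (z-component) there is about +5; positive curl means counterclockwise rotation.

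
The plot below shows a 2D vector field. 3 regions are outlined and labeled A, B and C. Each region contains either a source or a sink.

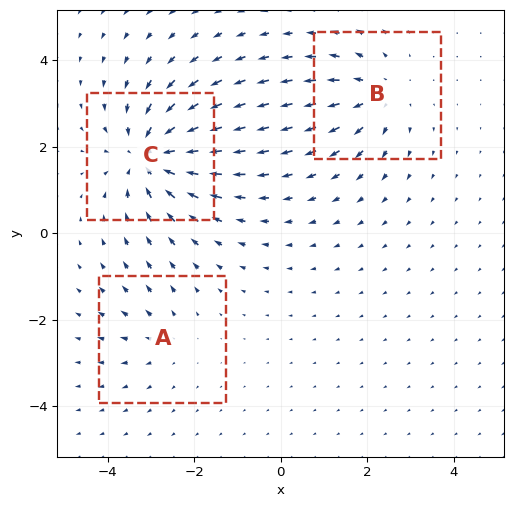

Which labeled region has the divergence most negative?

C

Divergence at each region's feature centre — A: about +2, B: about +3, C: about -5. Region C is most negative.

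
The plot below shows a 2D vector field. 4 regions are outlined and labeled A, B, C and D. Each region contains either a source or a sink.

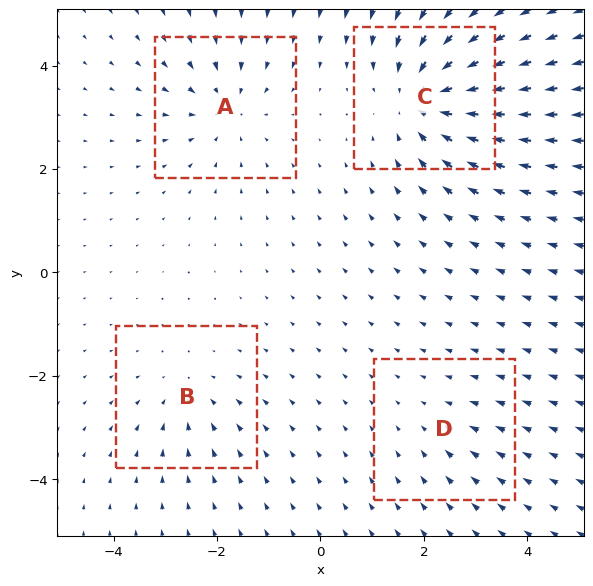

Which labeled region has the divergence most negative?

Divergence at each region's feature centre — A: about -5, B: about -3, C: about -7, D: about -2. Region C is most negative.

C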